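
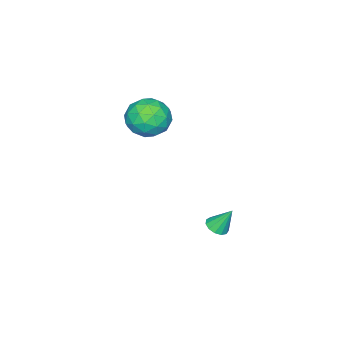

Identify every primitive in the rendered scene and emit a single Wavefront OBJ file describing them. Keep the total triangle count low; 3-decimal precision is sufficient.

v -0.726 3.56 -3.43
v -0.093 3.503 -3.251
v -1.034 4.24 -2.13
v -0.123 3.828 -3.428
v -0.344 4.069 -3.606
v -0.686 4.148 -3.728
v -1.041 4.04 -3.756
v -1.296 3.78 -3.68
v -1.369 3.45 -3.525
v -1.239 3.155 -3.34
v -0.945 2.989 -3.184
v -0.582 3.004 -3.105
v -0.265 3.195 -3.13
v -0.207 0.884 3.113
v 0.489 0.076 2.459
v -1.049 -0.656 4.121
v -0.353 -1.464 3.467
v 0.188 -0.706 4.302
v 0.708 0.247 3.679
v -1.268 -0.827 2.901
v -0.748 0.126 2.278
v -0.167 -0.981 2.328
v 0.733 -0.907 3.194
v -1.293 0.327 3.386
v -0.393 0.401 4.252
v 0.215 0.616 2.697
v -0.775 -1.196 3.883
v -0.457 -0.749 4.373
v -0.048 -1.225 3.989
v 0.344 0.716 3.414
v 0.753 0.241 3.03
v 0.576 -0.219 4.113
v -1.313 -0.821 3.55
v -0.904 -1.296 3.166
v -0.512 0.645 2.591
v -0.103 0.169 2.207
v -1.136 -0.361 2.467
v 0.238 -0.481 2.236
v -0.256 -1.387 2.829
v -0.795 -1.012 2.496
v -0.489 -0.452 2.13
v 0.767 -0.437 2.745
v 0.273 -1.343 3.338
v 0.591 -0.897 3.828
v 0.897 -0.337 3.462
v 0.382 -1.059 2.668
v -0.833 0.763 3.242
v -1.327 -0.143 3.835
v -1.457 -0.243 3.118
v -1.151 0.317 2.752
v -0.304 0.807 3.751
v -0.798 -0.099 4.344
v -0.071 -0.128 4.45
v 0.235 0.432 4.084
v -0.942 0.479 3.912
f 2 1 4
f 2 4 3
f 4 1 5
f 4 5 3
f 5 1 6
f 5 6 3
f 6 1 7
f 6 7 3
f 7 1 8
f 7 8 3
f 8 1 9
f 8 9 3
f 9 1 10
f 9 10 3
f 10 1 11
f 10 11 3
f 11 1 12
f 11 12 3
f 12 1 13
f 12 13 3
f 13 1 2
f 13 2 3
f 14 51 30
f 51 25 54
f 30 54 19
f 51 54 30
f 14 30 26
f 30 19 31
f 26 31 15
f 30 31 26
f 14 26 35
f 26 15 36
f 35 36 21
f 26 36 35
f 14 35 47
f 35 21 50
f 47 50 24
f 35 50 47
f 14 47 51
f 47 24 55
f 51 55 25
f 47 55 51
f 15 31 42
f 31 19 45
f 42 45 23
f 31 45 42
f 19 54 32
f 54 25 53
f 32 53 18
f 54 53 32
f 25 55 52
f 55 24 48
f 52 48 16
f 55 48 52
f 24 50 49
f 50 21 37
f 49 37 20
f 50 37 49
f 21 36 41
f 36 15 38
f 41 38 22
f 36 38 41
f 17 43 29
f 43 23 44
f 29 44 18
f 43 44 29
f 17 29 27
f 29 18 28
f 27 28 16
f 29 28 27
f 17 27 34
f 27 16 33
f 34 33 20
f 27 33 34
f 17 34 39
f 34 20 40
f 39 40 22
f 34 40 39
f 17 39 43
f 39 22 46
f 43 46 23
f 39 46 43
f 18 44 32
f 44 23 45
f 32 45 19
f 44 45 32
f 16 28 52
f 28 18 53
f 52 53 25
f 28 53 52
f 20 33 49
f 33 16 48
f 49 48 24
f 33 48 49
f 22 40 41
f 40 20 37
f 41 37 21
f 40 37 41
f 23 46 42
f 46 22 38
f 42 38 15
f 46 38 42



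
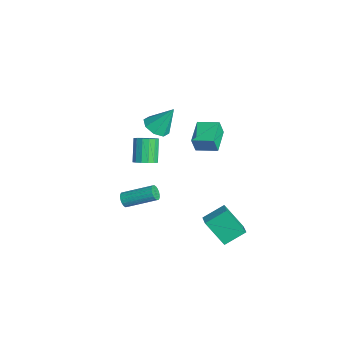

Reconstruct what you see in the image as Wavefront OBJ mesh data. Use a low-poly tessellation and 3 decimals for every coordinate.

v 1.268 -0.487 2.171
v 1.338 -0.779 3.219
v -0.148 0.319 2.49
v -0.078 0.027 3.538
v 1.978 0.653 2.442
v 2.048 0.361 3.49
v 0.562 1.459 2.761
v 0.632 1.167 3.809
v -2.61 -1.726 1.42
v -2.204 -1.05 0.928
v -2.33 -0.714 3.04
v -2.906 -0.955 0.991
v -3.436 -1.312 1.305
v -3.482 -1.911 1.687
v -3.017 -2.401 1.913
v -2.315 -2.496 1.849
v -1.785 -2.139 1.535
v -1.739 -1.54 1.153
v 2.627 -3.923 3.176
v 3.212 -3.909 3.629
v 2.239 -3.562 4.876
v 1.653 -3.577 4.424
v 3.176 -3.549 3.501
v 2.203 -3.203 4.749
v 2.993 -3.29 3.286
v 2.02 -2.943 4.534
v 2.712 -3.201 3.042
v 1.739 -2.854 4.29
v 2.408 -3.305 2.834
v 1.435 -2.958 4.082
v 2.163 -3.575 2.717
v 1.189 -3.228 3.965
v 2.041 -3.938 2.724
v 1.068 -3.591 3.971
v 2.077 -4.297 2.851
v 1.104 -3.951 4.099
v 2.26 -4.557 3.066
v 1.287 -4.21 4.314
v 2.541 -4.646 3.31
v 1.568 -4.299 4.558
v 2.845 -4.542 3.518
v 1.872 -4.195 4.766
v 3.091 -4.272 3.635
v 2.117 -3.925 4.883
v -0.408 -4.405 -3.029
v -0.09 -4.32 -3.456
v 0.647 -2.57 -2.559
v 0.328 -2.655 -2.131
v -0.292 -4.204 -3.516
v 0.445 -2.454 -2.619
v -0.517 -4.128 -3.479
v 0.22 -2.378 -2.582
v -0.72 -4.107 -3.353
v 0.016 -2.357 -2.456
v -0.862 -4.145 -3.163
v -0.125 -2.395 -2.266
v -0.914 -4.234 -2.946
v -0.177 -2.484 -2.049
v -0.866 -4.358 -2.745
v -0.129 -2.608 -1.848
v -0.727 -4.49 -2.601
v 0.01 -2.74 -1.704
v -0.525 -4.606 -2.541
v 0.212 -2.856 -1.644
v -0.3 -4.682 -2.578
v 0.437 -2.932 -1.681
v -0.096 -4.703 -2.704
v 0.64 -2.953 -1.807
v 0.045 -4.665 -2.894
v 0.782 -2.915 -1.997
v 0.097 -4.576 -3.111
v 0.834 -2.826 -2.214
v 0.049 -4.452 -3.312
v 0.786 -2.702 -2.415
v 2.324 -0.363 -3.379
v 3.204 -0.496 -3.047
v 2.244 1.007 -2.615
v 3.124 0.873 -2.283
v 3.096 0.607 -5.037
v 3.976 0.473 -4.705
v 3.016 1.976 -4.273
v 3.896 1.843 -3.941
f 2 4 1
f 5 2 1
f 1 4 3
f 3 5 1
f 2 8 4
f 6 2 5
f 6 8 2
f 4 8 3
f 7 5 3
f 3 8 7
f 7 6 5
f 8 6 7
f 10 9 12
f 10 12 11
f 12 9 13
f 12 13 11
f 13 9 14
f 13 14 11
f 14 9 15
f 14 15 11
f 15 9 16
f 15 16 11
f 16 9 17
f 16 17 11
f 17 9 18
f 17 18 11
f 18 9 10
f 18 10 11
f 20 19 23
f 20 23 21
f 21 23 24
f 21 24 22
f 23 19 25
f 23 25 24
f 24 25 26
f 24 26 22
f 25 19 27
f 25 27 26
f 26 27 28
f 26 28 22
f 27 19 29
f 27 29 28
f 28 29 30
f 28 30 22
f 29 19 31
f 29 31 30
f 30 31 32
f 30 32 22
f 31 19 33
f 31 33 32
f 32 33 34
f 32 34 22
f 33 19 35
f 33 35 34
f 34 35 36
f 34 36 22
f 35 19 37
f 35 37 36
f 36 37 38
f 36 38 22
f 37 19 39
f 37 39 38
f 38 39 40
f 38 40 22
f 39 19 41
f 39 41 40
f 40 41 42
f 40 42 22
f 41 19 43
f 41 43 42
f 42 43 44
f 42 44 22
f 43 19 20
f 43 20 44
f 44 20 21
f 44 21 22
f 46 45 49
f 46 49 47
f 47 49 50
f 47 50 48
f 49 45 51
f 49 51 50
f 50 51 52
f 50 52 48
f 51 45 53
f 51 53 52
f 52 53 54
f 52 54 48
f 53 45 55
f 53 55 54
f 54 55 56
f 54 56 48
f 55 45 57
f 55 57 56
f 56 57 58
f 56 58 48
f 57 45 59
f 57 59 58
f 58 59 60
f 58 60 48
f 59 45 61
f 59 61 60
f 60 61 62
f 60 62 48
f 61 45 63
f 61 63 62
f 62 63 64
f 62 64 48
f 63 45 65
f 63 65 64
f 64 65 66
f 64 66 48
f 65 45 67
f 65 67 66
f 66 67 68
f 66 68 48
f 67 45 69
f 67 69 68
f 68 69 70
f 68 70 48
f 69 45 71
f 69 71 70
f 70 71 72
f 70 72 48
f 71 45 73
f 71 73 72
f 72 73 74
f 72 74 48
f 73 45 46
f 73 46 74
f 74 46 47
f 74 47 48
f 76 78 75
f 79 76 75
f 75 78 77
f 77 79 75
f 76 82 78
f 80 76 79
f 80 82 76
f 78 82 77
f 81 79 77
f 77 82 81
f 81 80 79
f 82 80 81



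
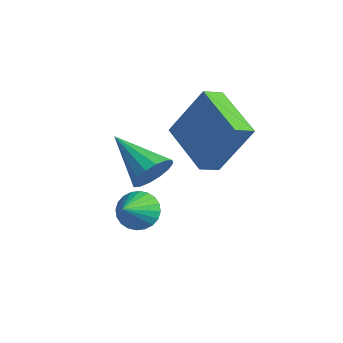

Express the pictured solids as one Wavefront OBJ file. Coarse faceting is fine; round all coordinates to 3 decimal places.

v 2.396 -2.691 0.889
v 2.794 -2.806 1.49
v 0.884 -3.109 1.811
v 2.701 -2.44 1.503
v 2.526 -2.141 1.351
v 2.316 -1.99 1.076
v 2.128 -2.026 0.75
v 2.011 -2.241 0.462
v 1.998 -2.576 0.288
v 2.091 -2.942 0.275
v 2.266 -3.241 0.427
v 2.476 -3.392 0.702
v 2.664 -3.356 1.027
v 2.781 -3.141 1.316
v 0.508 -2.155 -1.791
v 1.065 -1.696 -1.679
v 1.072 -2.985 -1.189
v 0.902 -1.642 -1.451
v 0.679 -1.666 -1.276
v 0.43 -1.765 -1.178
v 0.193 -1.922 -1.174
v 0.004 -2.116 -1.264
v -0.108 -2.315 -1.434
v -0.127 -2.489 -1.658
v -0.048 -2.613 -1.903
v 0.114 -2.667 -2.13
v 0.337 -2.643 -2.305
v 0.586 -2.545 -2.403
v 0.823 -2.387 -2.407
v 1.013 -2.194 -2.317
v 1.125 -1.995 -2.147
v 1.143 -1.82 -1.923
v -1.52 0.06 0.116
v -0.769 0.846 1.948
v -1.611 0.813 -0.169
v -0.86 1.599 1.662
v 0.44 0.001 -0.662
v 1.191 0.787 1.169
v 0.349 0.754 -0.948
v 1.1 1.54 0.884
f 2 1 4
f 2 4 3
f 4 1 5
f 4 5 3
f 5 1 6
f 5 6 3
f 6 1 7
f 6 7 3
f 7 1 8
f 7 8 3
f 8 1 9
f 8 9 3
f 9 1 10
f 9 10 3
f 10 1 11
f 10 11 3
f 11 1 12
f 11 12 3
f 12 1 13
f 12 13 3
f 13 1 14
f 13 14 3
f 14 1 2
f 14 2 3
f 16 15 18
f 16 18 17
f 18 15 19
f 18 19 17
f 19 15 20
f 19 20 17
f 20 15 21
f 20 21 17
f 21 15 22
f 21 22 17
f 22 15 23
f 22 23 17
f 23 15 24
f 23 24 17
f 24 15 25
f 24 25 17
f 25 15 26
f 25 26 17
f 26 15 27
f 26 27 17
f 27 15 28
f 27 28 17
f 28 15 29
f 28 29 17
f 29 15 30
f 29 30 17
f 30 15 31
f 30 31 17
f 31 15 32
f 31 32 17
f 32 15 16
f 32 16 17
f 34 36 33
f 37 34 33
f 33 36 35
f 35 37 33
f 34 40 36
f 38 34 37
f 38 40 34
f 36 40 35
f 39 37 35
f 35 40 39
f 39 38 37
f 40 38 39



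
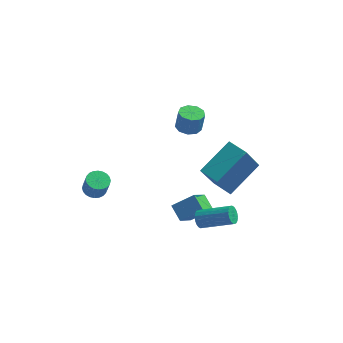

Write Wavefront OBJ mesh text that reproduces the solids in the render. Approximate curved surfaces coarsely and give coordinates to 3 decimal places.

v 2.1 -2.601 -2.369
v 2.288 -2.803 -2.809
v 3.928 -2.841 -2.092
v 3.74 -2.639 -1.651
v 2.309 -2.575 -2.844
v 3.948 -2.614 -2.127
v 2.288 -2.352 -2.785
v 3.928 -2.391 -2.068
v 2.23 -2.179 -2.643
v 3.87 -2.217 -1.926
v 2.147 -2.089 -2.447
v 3.786 -2.127 -1.73
v 2.054 -2.1 -2.236
v 3.693 -2.139 -1.518
v 1.97 -2.211 -2.05
v 3.61 -2.249 -1.333
v 1.912 -2.399 -1.928
v 3.552 -2.437 -1.211
v 1.892 -2.626 -1.893
v 3.531 -2.665 -1.176
v 1.912 -2.849 -1.952
v 3.552 -2.888 -1.235
v 1.97 -3.023 -2.094
v 3.61 -3.061 -1.377
v 2.054 -3.113 -2.29
v 3.693 -3.151 -1.573
v 2.147 -3.101 -2.502
v 3.786 -3.14 -1.784
v 2.23 -2.991 -2.687
v 3.87 -3.029 -1.97
v 0.361 3.159 -0.594
v 0.897 3.584 -0.685
v 1.055 3.626 0.443
v 0.519 3.201 0.534
v 0.499 3.834 -0.639
v 0.657 3.876 0.49
v 0.036 3.767 -0.572
v 0.194 3.809 0.557
v -0.274 3.416 -0.515
v -0.116 3.459 0.613
v -0.287 2.945 -0.495
v -0.13 2.987 0.633
v 0.003 2.574 -0.522
v 0.161 2.616 0.606
v 0.461 2.476 -0.582
v 0.618 2.518 0.546
v 0.872 2.698 -0.648
v 1.03 2.74 0.48
v 1.044 3.136 -0.689
v 1.202 3.178 0.44
v 1.019 -1.994 -3.316
v 0.455 -1.385 -2.797
v 1.324 -0.888 -4.282
v 0.76 -0.278 -3.763
v 2.08 -1.642 -2.577
v 1.516 -1.032 -2.058
v 2.385 -0.535 -3.543
v 1.821 0.074 -3.024
v 2.39 -0.554 -1.383
v 1.917 -1.606 0.479
v 3.505 0.952 -0.249
v 3.032 -0.1 1.613
v 3.348 -1.18 -1.493
v 2.875 -2.232 0.369
v 4.463 0.326 -0.359
v 3.99 -0.726 1.503
v -3.246 -1.993 -1.601
v -2.741 -2.263 -1.811
v -2.469 -2.518 -0.829
v -2.974 -2.247 -0.619
v -2.663 -2.041 -1.775
v -2.392 -2.296 -0.793
v -2.674 -1.812 -1.712
v -2.402 -2.067 -0.73
v -2.772 -1.61 -1.633
v -2.5 -1.865 -0.651
v -2.942 -1.466 -1.548
v -2.67 -1.721 -0.566
v -3.158 -1.403 -1.472
v -2.887 -1.658 -0.49
v -3.388 -1.429 -1.415
v -3.116 -1.684 -0.434
v -3.596 -1.541 -1.387
v -3.324 -1.796 -0.405
v -3.751 -1.722 -1.391
v -3.479 -1.977 -0.409
v -3.828 -1.944 -1.427
v -3.557 -2.199 -0.445
v -3.818 -2.173 -1.49
v -3.546 -2.428 -0.508
v -3.72 -2.375 -1.569
v -3.448 -2.63 -0.587
v -3.55 -2.519 -1.654
v -3.278 -2.774 -0.672
v -3.333 -2.582 -1.73
v -3.062 -2.837 -0.748
v -3.104 -2.556 -1.786
v -2.832 -2.811 -0.805
v -2.896 -2.444 -1.815
v -2.624 -2.699 -0.833
f 2 1 5
f 2 5 3
f 3 5 6
f 3 6 4
f 5 1 7
f 5 7 6
f 6 7 8
f 6 8 4
f 7 1 9
f 7 9 8
f 8 9 10
f 8 10 4
f 9 1 11
f 9 11 10
f 10 11 12
f 10 12 4
f 11 1 13
f 11 13 12
f 12 13 14
f 12 14 4
f 13 1 15
f 13 15 14
f 14 15 16
f 14 16 4
f 15 1 17
f 15 17 16
f 16 17 18
f 16 18 4
f 17 1 19
f 17 19 18
f 18 19 20
f 18 20 4
f 19 1 21
f 19 21 20
f 20 21 22
f 20 22 4
f 21 1 23
f 21 23 22
f 22 23 24
f 22 24 4
f 23 1 25
f 23 25 24
f 24 25 26
f 24 26 4
f 25 1 27
f 25 27 26
f 26 27 28
f 26 28 4
f 27 1 29
f 27 29 28
f 28 29 30
f 28 30 4
f 29 1 2
f 29 2 30
f 30 2 3
f 30 3 4
f 32 31 35
f 32 35 33
f 33 35 36
f 33 36 34
f 35 31 37
f 35 37 36
f 36 37 38
f 36 38 34
f 37 31 39
f 37 39 38
f 38 39 40
f 38 40 34
f 39 31 41
f 39 41 40
f 40 41 42
f 40 42 34
f 41 31 43
f 41 43 42
f 42 43 44
f 42 44 34
f 43 31 45
f 43 45 44
f 44 45 46
f 44 46 34
f 45 31 47
f 45 47 46
f 46 47 48
f 46 48 34
f 47 31 49
f 47 49 48
f 48 49 50
f 48 50 34
f 49 31 32
f 49 32 50
f 50 32 33
f 50 33 34
f 52 54 51
f 55 52 51
f 51 54 53
f 53 55 51
f 52 58 54
f 56 52 55
f 56 58 52
f 54 58 53
f 57 55 53
f 53 58 57
f 57 56 55
f 58 56 57
f 60 62 59
f 63 60 59
f 59 62 61
f 61 63 59
f 60 66 62
f 64 60 63
f 64 66 60
f 62 66 61
f 65 63 61
f 61 66 65
f 65 64 63
f 66 64 65
f 68 67 71
f 68 71 69
f 69 71 72
f 69 72 70
f 71 67 73
f 71 73 72
f 72 73 74
f 72 74 70
f 73 67 75
f 73 75 74
f 74 75 76
f 74 76 70
f 75 67 77
f 75 77 76
f 76 77 78
f 76 78 70
f 77 67 79
f 77 79 78
f 78 79 80
f 78 80 70
f 79 67 81
f 79 81 80
f 80 81 82
f 80 82 70
f 81 67 83
f 81 83 82
f 82 83 84
f 82 84 70
f 83 67 85
f 83 85 84
f 84 85 86
f 84 86 70
f 85 67 87
f 85 87 86
f 86 87 88
f 86 88 70
f 87 67 89
f 87 89 88
f 88 89 90
f 88 90 70
f 89 67 91
f 89 91 90
f 90 91 92
f 90 92 70
f 91 67 93
f 91 93 92
f 92 93 94
f 92 94 70
f 93 67 95
f 93 95 94
f 94 95 96
f 94 96 70
f 95 67 97
f 95 97 96
f 96 97 98
f 96 98 70
f 97 67 99
f 97 99 98
f 98 99 100
f 98 100 70
f 99 67 68
f 99 68 100
f 100 68 69
f 100 69 70



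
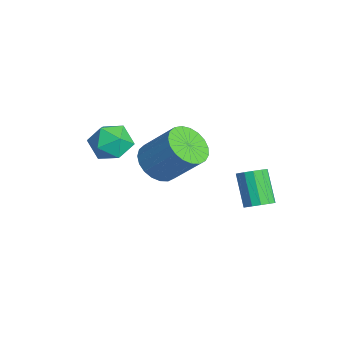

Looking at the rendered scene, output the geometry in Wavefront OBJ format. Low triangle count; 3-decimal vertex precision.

v -1.544 0.01 -4.409
v -0.717 0.277 -5.067
v 0.171 1.416 -3.489
v -0.656 1.15 -2.831
v -1.011 0.613 -5.144
v -0.123 1.753 -3.566
v -1.397 0.845 -5.095
v -0.509 1.985 -3.516
v -1.809 0.933 -4.926
v -0.921 2.072 -3.347
v -2.175 0.861 -4.668
v -1.286 2 -3.09
v -2.431 0.642 -4.366
v -1.543 1.781 -2.787
v -2.535 0.314 -4.071
v -1.647 1.453 -2.492
v -2.467 -0.067 -3.834
v -1.579 1.072 -2.256
v -2.239 -0.434 -3.697
v -1.351 0.705 -2.119
v -1.892 -0.725 -3.683
v -1.003 0.415 -2.105
v -1.484 -0.888 -3.795
v -0.596 0.251 -2.216
v -1.087 -0.896 -4.013
v -0.198 0.243 -2.434
v -0.768 -0.747 -4.299
v 0.12 0.392 -2.72
v -0.584 -0.468 -4.605
v 0.304 0.672 -3.026
v -0.566 -0.105 -4.876
v 0.322 1.034 -3.298
v -0.488 -1.66 -1.057
v 0.496 -1.989 -1.14
v -0.896 -2.531 -2.44
v 0.088 -2.86 -2.523
v -0.509 -3.199 -1.741
v -0.257 -2.661 -0.887
v -0.143 -1.859 -2.693
v 0.109 -1.321 -1.839
v 0.71 -2.111 -2.151
v 0.483 -2.94 -1.563
v -0.883 -1.58 -2.017
v -1.11 -2.409 -1.429
v 3.706 3.061 -3.763
v 4.163 3.335 -3.374
v 3.092 3.274 -2.069
v 2.634 2.999 -2.457
v 3.968 3.616 -3.521
v 2.897 3.555 -2.216
v 3.69 3.72 -3.745
v 2.618 3.659 -2.439
v 3.417 3.615 -3.974
v 2.345 3.554 -2.669
v 3.235 3.334 -4.136
v 2.164 3.273 -2.831
v 3.203 2.966 -4.18
v 2.132 2.905 -2.874
v 3.331 2.628 -4.091
v 2.259 2.567 -2.785
v 3.577 2.427 -3.898
v 2.506 2.366 -2.592
v 3.865 2.428 -3.662
v 2.793 2.367 -2.356
v 4.102 2.629 -3.458
v 3.03 2.568 -2.152
v 4.213 2.968 -3.351
v 3.142 2.907 -2.045
f 2 1 5
f 2 5 3
f 3 5 6
f 3 6 4
f 5 1 7
f 5 7 6
f 6 7 8
f 6 8 4
f 7 1 9
f 7 9 8
f 8 9 10
f 8 10 4
f 9 1 11
f 9 11 10
f 10 11 12
f 10 12 4
f 11 1 13
f 11 13 12
f 12 13 14
f 12 14 4
f 13 1 15
f 13 15 14
f 14 15 16
f 14 16 4
f 15 1 17
f 15 17 16
f 16 17 18
f 16 18 4
f 17 1 19
f 17 19 18
f 18 19 20
f 18 20 4
f 19 1 21
f 19 21 20
f 20 21 22
f 20 22 4
f 21 1 23
f 21 23 22
f 22 23 24
f 22 24 4
f 23 1 25
f 23 25 24
f 24 25 26
f 24 26 4
f 25 1 27
f 25 27 26
f 26 27 28
f 26 28 4
f 27 1 29
f 27 29 28
f 28 29 30
f 28 30 4
f 29 1 31
f 29 31 30
f 30 31 32
f 30 32 4
f 31 1 2
f 31 2 32
f 32 2 3
f 32 3 4
f 33 44 38
f 33 38 34
f 33 34 40
f 33 40 43
f 33 43 44
f 34 38 42
f 38 44 37
f 44 43 35
f 43 40 39
f 40 34 41
f 36 42 37
f 36 37 35
f 36 35 39
f 36 39 41
f 36 41 42
f 37 42 38
f 35 37 44
f 39 35 43
f 41 39 40
f 42 41 34
f 46 45 49
f 46 49 47
f 47 49 50
f 47 50 48
f 49 45 51
f 49 51 50
f 50 51 52
f 50 52 48
f 51 45 53
f 51 53 52
f 52 53 54
f 52 54 48
f 53 45 55
f 53 55 54
f 54 55 56
f 54 56 48
f 55 45 57
f 55 57 56
f 56 57 58
f 56 58 48
f 57 45 59
f 57 59 58
f 58 59 60
f 58 60 48
f 59 45 61
f 59 61 60
f 60 61 62
f 60 62 48
f 61 45 63
f 61 63 62
f 62 63 64
f 62 64 48
f 63 45 65
f 63 65 64
f 64 65 66
f 64 66 48
f 65 45 67
f 65 67 66
f 66 67 68
f 66 68 48
f 67 45 46
f 67 46 68
f 68 46 47
f 68 47 48



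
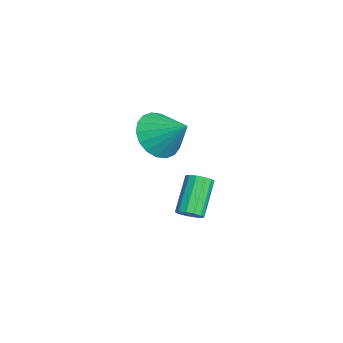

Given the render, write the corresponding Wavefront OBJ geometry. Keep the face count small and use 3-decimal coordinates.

v 0.171 2.774 -3.799
v 0.591 2.903 -3.486
v -0.471 3.396 -2.267
v -0.891 3.266 -2.581
v 0.523 3.153 -3.646
v -0.539 3.645 -2.427
v 0.344 3.283 -3.854
v -0.718 3.775 -2.636
v 0.109 3.25 -4.046
v -0.953 3.743 -2.827
v -0.105 3.067 -4.159
v -1.168 3.559 -2.94
v -0.232 2.791 -4.158
v -1.295 3.283 -2.939
v -0.231 2.509 -4.043
v -1.294 3.001 -2.824
v -0.102 2.311 -3.851
v -1.165 2.803 -2.632
v 0.113 2.26 -3.642
v -0.949 2.753 -2.424
v 0.347 2.373 -3.484
v -0.715 2.865 -2.265
v 0.525 2.612 -3.425
v -0.537 3.105 -2.207
v 0.955 1.606 0.881
v 1.668 0.87 0.984
v 1.765 2.514 1.759
v 1.812 1.1 0.614
v 1.785 1.43 0.297
v 1.594 1.795 0.096
v 1.277 2.123 0.05
v 0.896 2.348 0.169
v 0.526 2.426 0.429
v 0.242 2.342 0.778
v 0.099 2.112 1.148
v 0.125 1.782 1.465
v 0.316 1.417 1.666
v 0.633 1.09 1.712
v 1.014 0.864 1.593
v 1.384 0.786 1.333
f 2 1 5
f 2 5 3
f 3 5 6
f 3 6 4
f 5 1 7
f 5 7 6
f 6 7 8
f 6 8 4
f 7 1 9
f 7 9 8
f 8 9 10
f 8 10 4
f 9 1 11
f 9 11 10
f 10 11 12
f 10 12 4
f 11 1 13
f 11 13 12
f 12 13 14
f 12 14 4
f 13 1 15
f 13 15 14
f 14 15 16
f 14 16 4
f 15 1 17
f 15 17 16
f 16 17 18
f 16 18 4
f 17 1 19
f 17 19 18
f 18 19 20
f 18 20 4
f 19 1 21
f 19 21 20
f 20 21 22
f 20 22 4
f 21 1 23
f 21 23 22
f 22 23 24
f 22 24 4
f 23 1 2
f 23 2 24
f 24 2 3
f 24 3 4
f 26 25 28
f 26 28 27
f 28 25 29
f 28 29 27
f 29 25 30
f 29 30 27
f 30 25 31
f 30 31 27
f 31 25 32
f 31 32 27
f 32 25 33
f 32 33 27
f 33 25 34
f 33 34 27
f 34 25 35
f 34 35 27
f 35 25 36
f 35 36 27
f 36 25 37
f 36 37 27
f 37 25 38
f 37 38 27
f 38 25 39
f 38 39 27
f 39 25 40
f 39 40 27
f 40 25 26
f 40 26 27



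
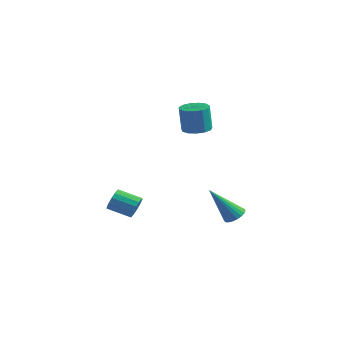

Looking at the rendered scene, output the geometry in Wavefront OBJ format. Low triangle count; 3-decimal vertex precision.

v 3.388 0.055 3.318
v 3.993 -0.155 3.327
v 3.936 -0.265 4.571
v 3.332 -0.055 4.562
v 4.009 0.204 3.359
v 3.953 0.094 4.603
v 3.829 0.515 3.379
v 3.772 0.406 4.623
v 3.508 0.681 3.379
v 3.452 0.571 4.623
v 3.15 0.647 3.36
v 3.093 0.537 4.603
v 2.867 0.426 3.327
v 2.81 0.316 4.571
v 2.75 0.087 3.292
v 2.693 -0.023 4.536
v 2.835 -0.263 3.265
v 2.779 -0.373 4.509
v 3.096 -0.511 3.255
v 3.04 -0.621 4.499
v 3.45 -0.58 3.265
v 3.394 -0.69 4.509
v 3.784 -0.447 3.292
v 3.728 -0.557 4.536
v 4.101 1.724 -1.979
v 4.37 1.269 -2.089
v 3.359 0.916 -0.441
v 4.516 1.38 -1.96
v 4.591 1.55 -1.835
v 4.581 1.751 -1.734
v 4.488 1.947 -1.676
v 4.329 2.104 -1.67
v 4.129 2.196 -1.718
v 3.925 2.206 -1.811
v 3.751 2.133 -1.933
v 3.638 1.99 -2.063
v 3.605 1.8 -2.179
v 3.657 1.598 -2.26
v 3.787 1.417 -2.293
v 3.97 1.289 -2.271
v 4.176 1.237 -2.199
v 2.108 -2.259 -0.797
v 2.387 -2.434 -0.344
v 1.472 -2.876 0.05
v 1.192 -2.701 -0.403
v 2.299 -2.19 -0.275
v 1.384 -2.632 0.119
v 2.167 -1.962 -0.326
v 1.252 -2.404 0.068
v 2.022 -1.802 -0.484
v 1.106 -2.244 -0.09
v 1.896 -1.747 -0.715
v 0.981 -2.189 -0.321
v 1.819 -1.809 -0.964
v 0.904 -2.251 -0.57
v 1.808 -1.974 -1.175
v 0.892 -2.416 -0.781
v 1.865 -2.205 -1.299
v 0.95 -2.646 -0.905
v 1.978 -2.448 -1.308
v 1.063 -2.889 -0.914
v 2.121 -2.647 -1.201
v 1.206 -3.089 -0.807
v 2.261 -2.758 -1
v 1.346 -3.2 -0.606
v 2.365 -2.754 -0.754
v 1.45 -3.196 -0.36
v 2.411 -2.637 -0.517
v 1.496 -3.079 -0.123
f 2 1 5
f 2 5 3
f 3 5 6
f 3 6 4
f 5 1 7
f 5 7 6
f 6 7 8
f 6 8 4
f 7 1 9
f 7 9 8
f 8 9 10
f 8 10 4
f 9 1 11
f 9 11 10
f 10 11 12
f 10 12 4
f 11 1 13
f 11 13 12
f 12 13 14
f 12 14 4
f 13 1 15
f 13 15 14
f 14 15 16
f 14 16 4
f 15 1 17
f 15 17 16
f 16 17 18
f 16 18 4
f 17 1 19
f 17 19 18
f 18 19 20
f 18 20 4
f 19 1 21
f 19 21 20
f 20 21 22
f 20 22 4
f 21 1 23
f 21 23 22
f 22 23 24
f 22 24 4
f 23 1 2
f 23 2 24
f 24 2 3
f 24 3 4
f 26 25 28
f 26 28 27
f 28 25 29
f 28 29 27
f 29 25 30
f 29 30 27
f 30 25 31
f 30 31 27
f 31 25 32
f 31 32 27
f 32 25 33
f 32 33 27
f 33 25 34
f 33 34 27
f 34 25 35
f 34 35 27
f 35 25 36
f 35 36 27
f 36 25 37
f 36 37 27
f 37 25 38
f 37 38 27
f 38 25 39
f 38 39 27
f 39 25 40
f 39 40 27
f 40 25 41
f 40 41 27
f 41 25 26
f 41 26 27
f 43 42 46
f 43 46 44
f 44 46 47
f 44 47 45
f 46 42 48
f 46 48 47
f 47 48 49
f 47 49 45
f 48 42 50
f 48 50 49
f 49 50 51
f 49 51 45
f 50 42 52
f 50 52 51
f 51 52 53
f 51 53 45
f 52 42 54
f 52 54 53
f 53 54 55
f 53 55 45
f 54 42 56
f 54 56 55
f 55 56 57
f 55 57 45
f 56 42 58
f 56 58 57
f 57 58 59
f 57 59 45
f 58 42 60
f 58 60 59
f 59 60 61
f 59 61 45
f 60 42 62
f 60 62 61
f 61 62 63
f 61 63 45
f 62 42 64
f 62 64 63
f 63 64 65
f 63 65 45
f 64 42 66
f 64 66 65
f 65 66 67
f 65 67 45
f 66 42 68
f 66 68 67
f 67 68 69
f 67 69 45
f 68 42 43
f 68 43 69
f 69 43 44
f 69 44 45



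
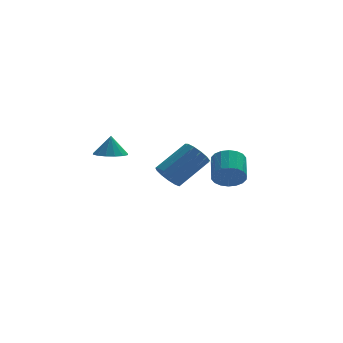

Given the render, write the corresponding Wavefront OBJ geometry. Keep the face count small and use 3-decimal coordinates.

v -1.677 -2.331 1.137
v -1.186 -2.494 0.58
v 0.307 -1.912 1.726
v -0.183 -1.749 2.283
v -1.301 -2.086 0.523
v 0.192 -1.504 1.669
v -1.536 -1.755 0.661
v -0.043 -1.173 1.807
v -1.815 -1.607 0.95
v -0.322 -1.026 2.096
v -2.05 -1.689 1.298
v -0.557 -1.108 2.445
v -2.167 -1.975 1.595
v -0.674 -1.393 2.742
v -2.128 -2.374 1.747
v -0.635 -1.792 2.893
v -1.946 -2.759 1.705
v -0.453 -2.177 2.851
v -1.678 -3.008 1.482
v -0.185 -2.426 2.628
v -1.409 -3.042 1.15
v 0.084 -2.461 2.296
v -1.226 -2.851 0.814
v 0.267 -2.269 1.96
v -3.918 -0.33 1.935
v -3.246 0.114 1.784
v -3.842 -0.09 2.985
v -3.568 0.387 1.745
v -3.985 0.468 1.757
v -4.383 0.335 1.817
v -4.658 0.024 1.908
v -4.734 -0.382 2.007
v -4.591 -0.774 2.086
v -4.269 -1.047 2.125
v -3.852 -1.128 2.113
v -3.453 -0.995 2.053
v -3.179 -0.684 1.962
v -3.103 -0.278 1.863
v 1.862 0.609 -0.476
v 2.475 0.249 -0.01
v 2.75 1.512 0.603
v 2.138 1.871 0.136
v 2.66 0.359 -0.321
v 2.935 1.622 0.292
v 2.687 0.519 -0.662
v 2.962 1.782 -0.05
v 2.551 0.697 -0.967
v 2.826 1.959 -0.355
v 2.278 0.857 -1.175
v 2.553 2.12 -0.563
v 1.923 0.968 -1.244
v 2.198 2.231 -0.632
v 1.556 1.008 -1.161
v 1.831 2.27 -0.549
v 1.25 0.968 -0.943
v 1.525 2.231 -0.33
v 1.065 0.858 -0.632
v 1.34 2.121 -0.019
v 1.038 0.698 -0.29
v 1.313 1.961 0.322
v 1.174 0.521 0.015
v 1.449 1.783 0.627
v 1.447 0.36 0.223
v 1.722 1.623 0.835
v 1.802 0.249 0.292
v 2.077 1.512 0.904
v 2.169 0.21 0.209
v 2.444 1.472 0.821
f 2 1 5
f 2 5 3
f 3 5 6
f 3 6 4
f 5 1 7
f 5 7 6
f 6 7 8
f 6 8 4
f 7 1 9
f 7 9 8
f 8 9 10
f 8 10 4
f 9 1 11
f 9 11 10
f 10 11 12
f 10 12 4
f 11 1 13
f 11 13 12
f 12 13 14
f 12 14 4
f 13 1 15
f 13 15 14
f 14 15 16
f 14 16 4
f 15 1 17
f 15 17 16
f 16 17 18
f 16 18 4
f 17 1 19
f 17 19 18
f 18 19 20
f 18 20 4
f 19 1 21
f 19 21 20
f 20 21 22
f 20 22 4
f 21 1 23
f 21 23 22
f 22 23 24
f 22 24 4
f 23 1 2
f 23 2 24
f 24 2 3
f 24 3 4
f 26 25 28
f 26 28 27
f 28 25 29
f 28 29 27
f 29 25 30
f 29 30 27
f 30 25 31
f 30 31 27
f 31 25 32
f 31 32 27
f 32 25 33
f 32 33 27
f 33 25 34
f 33 34 27
f 34 25 35
f 34 35 27
f 35 25 36
f 35 36 27
f 36 25 37
f 36 37 27
f 37 25 38
f 37 38 27
f 38 25 26
f 38 26 27
f 40 39 43
f 40 43 41
f 41 43 44
f 41 44 42
f 43 39 45
f 43 45 44
f 44 45 46
f 44 46 42
f 45 39 47
f 45 47 46
f 46 47 48
f 46 48 42
f 47 39 49
f 47 49 48
f 48 49 50
f 48 50 42
f 49 39 51
f 49 51 50
f 50 51 52
f 50 52 42
f 51 39 53
f 51 53 52
f 52 53 54
f 52 54 42
f 53 39 55
f 53 55 54
f 54 55 56
f 54 56 42
f 55 39 57
f 55 57 56
f 56 57 58
f 56 58 42
f 57 39 59
f 57 59 58
f 58 59 60
f 58 60 42
f 59 39 61
f 59 61 60
f 60 61 62
f 60 62 42
f 61 39 63
f 61 63 62
f 62 63 64
f 62 64 42
f 63 39 65
f 63 65 64
f 64 65 66
f 64 66 42
f 65 39 67
f 65 67 66
f 66 67 68
f 66 68 42
f 67 39 40
f 67 40 68
f 68 40 41
f 68 41 42



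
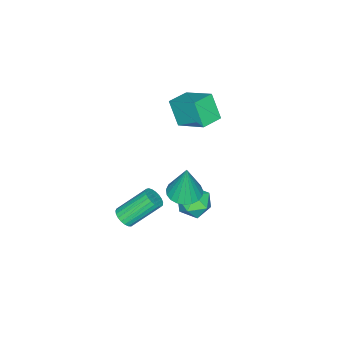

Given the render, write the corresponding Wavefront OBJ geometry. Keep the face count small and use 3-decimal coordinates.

v 1.164 0.012 0.028
v 1.918 0.53 -0.073
v 1.296 0.228 2.112
v 1.64 0.792 -0.083
v 1.28 0.92 -0.073
v 0.899 0.89 -0.046
v 0.564 0.709 -0.006
v 0.334 0.408 0.039
v 0.246 0.038 0.083
v 0.318 -0.336 0.117
v 0.535 -0.65 0.136
v 0.862 -0.85 0.136
v 1.241 -0.9 0.117
v 1.606 -0.793 0.083
v 1.895 -0.546 0.039
v 2.058 -0.203 -0.007
v 2.066 0.178 -0.046
v -0.473 0.5 -2.509
v 0.23 0.732 -1.838
v -0.17 -1.072 -2.282
v 0.533 -0.84 -1.611
v -0.431 -0.677 -1.402
v -0.617 0.294 -1.542
v 0.677 -0.634 -2.578
v 0.491 0.337 -2.718
v 0.941 0.031 -1.881
v 0.256 0.005 -1.154
v -0.196 -0.345 -2.966
v -0.881 -0.371 -2.239
v -4.383 -3.146 -0.222
v -4.673 -3.935 1.163
v -4.18 -1.418 0.804
v -4.469 -2.207 2.189
v -3.131 -3.373 -0.089
v -3.42 -4.162 1.296
v -2.927 -1.645 0.937
v -3.217 -2.434 2.322
v 3.257 -2.164 -1.675
v 3.796 -1.97 -1.412
v 2.721 -0.902 -0.002
v 2.183 -1.096 -0.265
v 3.751 -1.782 -1.589
v 2.676 -0.714 -0.178
v 3.62 -1.66 -1.78
v 2.546 -0.592 -0.37
v 3.427 -1.625 -1.954
v 2.353 -0.557 -0.544
v 3.205 -1.684 -2.079
v 2.13 -0.615 -0.669
v 2.991 -1.825 -2.135
v 1.917 -0.757 -0.724
v 2.824 -2.025 -2.111
v 1.749 -0.957 -0.7
v 2.731 -2.249 -2.011
v 1.657 -1.181 -0.601
v 2.73 -2.459 -1.854
v 1.655 -1.39 -0.444
v 2.819 -2.617 -1.665
v 1.745 -1.549 -0.255
v 2.985 -2.697 -1.479
v 1.91 -1.629 -0.069
v 3.197 -2.685 -1.326
v 2.123 -1.617 0.084
v 3.42 -2.583 -1.234
v 2.346 -1.515 0.177
v 3.615 -2.409 -1.218
v 2.54 -1.34 0.193
v 3.748 -2.192 -1.281
v 2.673 -1.123 0.13
f 2 1 4
f 2 4 3
f 4 1 5
f 4 5 3
f 5 1 6
f 5 6 3
f 6 1 7
f 6 7 3
f 7 1 8
f 7 8 3
f 8 1 9
f 8 9 3
f 9 1 10
f 9 10 3
f 10 1 11
f 10 11 3
f 11 1 12
f 11 12 3
f 12 1 13
f 12 13 3
f 13 1 14
f 13 14 3
f 14 1 15
f 14 15 3
f 15 1 16
f 15 16 3
f 16 1 17
f 16 17 3
f 17 1 2
f 17 2 3
f 18 29 23
f 18 23 19
f 18 19 25
f 18 25 28
f 18 28 29
f 19 23 27
f 23 29 22
f 29 28 20
f 28 25 24
f 25 19 26
f 21 27 22
f 21 22 20
f 21 20 24
f 21 24 26
f 21 26 27
f 22 27 23
f 20 22 29
f 24 20 28
f 26 24 25
f 27 26 19
f 31 33 30
f 34 31 30
f 30 33 32
f 32 34 30
f 31 37 33
f 35 31 34
f 35 37 31
f 33 37 32
f 36 34 32
f 32 37 36
f 36 35 34
f 37 35 36
f 39 38 42
f 39 42 40
f 40 42 43
f 40 43 41
f 42 38 44
f 42 44 43
f 43 44 45
f 43 45 41
f 44 38 46
f 44 46 45
f 45 46 47
f 45 47 41
f 46 38 48
f 46 48 47
f 47 48 49
f 47 49 41
f 48 38 50
f 48 50 49
f 49 50 51
f 49 51 41
f 50 38 52
f 50 52 51
f 51 52 53
f 51 53 41
f 52 38 54
f 52 54 53
f 53 54 55
f 53 55 41
f 54 38 56
f 54 56 55
f 55 56 57
f 55 57 41
f 56 38 58
f 56 58 57
f 57 58 59
f 57 59 41
f 58 38 60
f 58 60 59
f 59 60 61
f 59 61 41
f 60 38 62
f 60 62 61
f 61 62 63
f 61 63 41
f 62 38 64
f 62 64 63
f 63 64 65
f 63 65 41
f 64 38 66
f 64 66 65
f 65 66 67
f 65 67 41
f 66 38 68
f 66 68 67
f 67 68 69
f 67 69 41
f 68 38 39
f 68 39 69
f 69 39 40
f 69 40 41



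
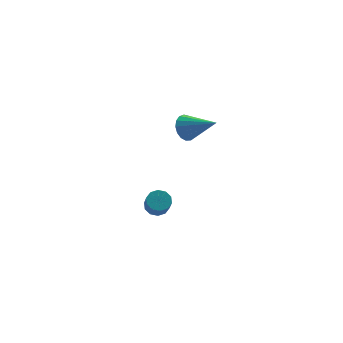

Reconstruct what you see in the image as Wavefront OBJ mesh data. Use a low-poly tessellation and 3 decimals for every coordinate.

v 1.661 0.547 -4.465
v 2.403 0.497 -4.374
v 2.242 -0.118 -3.403
v 1.499 -0.067 -3.495
v 2.258 0.879 -4.156
v 2.097 0.265 -3.185
v 1.884 1.135 -4.056
v 1.723 0.52 -3.086
v 1.425 1.166 -4.113
v 1.264 0.551 -3.142
v 1.056 0.961 -4.304
v 0.895 0.346 -3.333
v 0.918 0.598 -4.557
v 0.757 -0.017 -3.586
v 1.063 0.215 -4.775
v 0.902 -0.399 -3.804
v 1.437 -0.04 -4.874
v 1.276 -0.655 -3.904
v 1.896 -0.071 -4.818
v 1.735 -0.686 -3.847
v 2.265 0.134 -4.627
v 2.104 -0.481 -3.656
v 2.534 -1.393 3.39
v 3.255 -0.875 3.454
v 3.566 -2.967 4.51
v 3.028 -0.777 3.8
v 2.688 -0.82 4.053
v 2.313 -0.994 4.154
v 1.988 -1.26 4.079
v 1.789 -1.556 3.847
v 1.76 -1.815 3.51
v 1.909 -1.977 3.145
v 2.201 -2.005 2.836
v 2.57 -1.894 2.654
v 2.93 -1.667 2.641
v 3.2 -1.378 2.799
v 3.317 -1.092 3.092
f 2 1 5
f 2 5 3
f 3 5 6
f 3 6 4
f 5 1 7
f 5 7 6
f 6 7 8
f 6 8 4
f 7 1 9
f 7 9 8
f 8 9 10
f 8 10 4
f 9 1 11
f 9 11 10
f 10 11 12
f 10 12 4
f 11 1 13
f 11 13 12
f 12 13 14
f 12 14 4
f 13 1 15
f 13 15 14
f 14 15 16
f 14 16 4
f 15 1 17
f 15 17 16
f 16 17 18
f 16 18 4
f 17 1 19
f 17 19 18
f 18 19 20
f 18 20 4
f 19 1 21
f 19 21 20
f 20 21 22
f 20 22 4
f 21 1 2
f 21 2 22
f 22 2 3
f 22 3 4
f 24 23 26
f 24 26 25
f 26 23 27
f 26 27 25
f 27 23 28
f 27 28 25
f 28 23 29
f 28 29 25
f 29 23 30
f 29 30 25
f 30 23 31
f 30 31 25
f 31 23 32
f 31 32 25
f 32 23 33
f 32 33 25
f 33 23 34
f 33 34 25
f 34 23 35
f 34 35 25
f 35 23 36
f 35 36 25
f 36 23 37
f 36 37 25
f 37 23 24
f 37 24 25



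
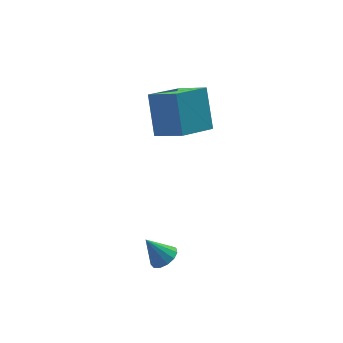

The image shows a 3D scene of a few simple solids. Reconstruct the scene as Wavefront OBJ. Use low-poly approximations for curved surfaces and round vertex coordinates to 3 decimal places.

v 0.027 -2.976 -3.946
v 0.5 -2.575 -3.834
v -0.567 -2.564 -2.914
v 0.267 -2.401 -4.037
v -0.041 -2.409 -4.212
v -0.329 -2.598 -4.302
v -0.503 -2.906 -4.279
v -0.509 -3.237 -4.15
v -0.345 -3.485 -3.957
v -0.062 -3.571 -3.759
v 0.248 -3.469 -3.621
v 0.489 -3.21 -3.586
v 0.583 -2.877 -3.666
v 1.186 0.753 0.034
v 1.418 1.954 1.579
v 2.76 1.345 -0.662
v 2.992 2.546 0.882
v 1.928 -0.346 0.778
v 2.16 0.855 2.322
v 3.502 0.246 0.081
v 3.734 1.447 1.626
f 2 1 4
f 2 4 3
f 4 1 5
f 4 5 3
f 5 1 6
f 5 6 3
f 6 1 7
f 6 7 3
f 7 1 8
f 7 8 3
f 8 1 9
f 8 9 3
f 9 1 10
f 9 10 3
f 10 1 11
f 10 11 3
f 11 1 12
f 11 12 3
f 12 1 13
f 12 13 3
f 13 1 2
f 13 2 3
f 15 17 14
f 18 15 14
f 14 17 16
f 16 18 14
f 15 21 17
f 19 15 18
f 19 21 15
f 17 21 16
f 20 18 16
f 16 21 20
f 20 19 18
f 21 19 20



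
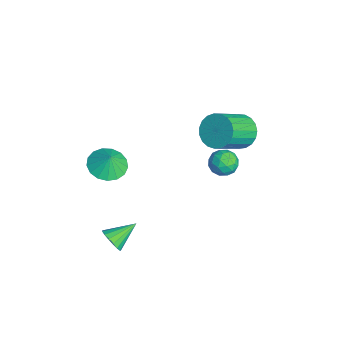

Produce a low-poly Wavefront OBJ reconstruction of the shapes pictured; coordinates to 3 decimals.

v 0.315 1.616 1.284
v 1.083 1.399 1.252
v -0.003 0.601 0.548
v 0.765 0.384 0.516
v 0.363 0.326 1.204
v 0.559 0.953 1.658
v 0.521 1.047 0.142
v 0.717 1.674 0.596
v 1.211 1.047 0.545
v 1.113 0.602 1.202
v -0.033 1.398 0.598
v -0.131 0.953 1.255
v 0.727 1.596 1.333
v 0.353 0.404 0.467
v 0.117 0.369 0.872
v 0.568 0.242 0.853
v 0.419 1.334 1.572
v 0.87 1.207 1.552
v 0.447 0.576 1.524
v 0.21 0.793 0.248
v 0.661 0.666 0.228
v 0.512 1.758 0.947
v 0.963 1.631 0.928
v 0.633 1.424 0.276
v 1.253 1.262 0.898
v 1.067 0.666 0.466
v 0.923 1.055 0.246
v 1.038 1.424 0.513
v 1.196 1 1.284
v 1.009 0.404 0.851
v 0.773 0.37 1.256
v 0.888 0.739 1.523
v 1.271 0.794 0.869
v 0.071 1.596 0.949
v -0.116 1 0.516
v 0.192 1.261 0.277
v 0.307 1.63 0.544
v 0.013 1.334 1.334
v -0.173 0.738 0.902
v 0.042 0.576 1.287
v 0.157 0.945 1.554
v -0.191 1.206 0.931
v -3.73 -3.939 -2.525
v -3.038 -3.192 -2.852
v -3.41 -3.821 -1.575
v -3.462 -2.927 -2.742
v -3.948 -2.893 -2.583
v -4.383 -3.1 -2.41
v -4.669 -3.499 -2.264
v -4.74 -3.999 -2.178
v -4.58 -4.485 -2.171
v -4.224 -4.846 -2.246
v -3.756 -5 -2.384
v -3.281 -4.91 -2.555
v -2.91 -4.599 -2.719
v -2.726 -4.136 -2.839
v -2.772 -3.628 -2.887
v -2.446 2.63 0.06
v -1.574 2.702 -0.464
v -0.682 1.223 0.815
v -1.554 1.15 1.34
v -1.521 2.996 -0.163
v -0.628 1.516 1.117
v -1.627 3.226 0.178
v -0.734 1.746 1.457
v -1.875 3.353 0.497
v -0.982 1.873 1.777
v -2.222 3.355 0.742
v -1.329 1.875 2.021
v -2.607 3.231 0.868
v -1.714 1.752 2.148
v -2.965 3.004 0.855
v -2.072 1.525 2.134
v -3.233 2.712 0.704
v -2.34 1.233 1.984
v -3.365 2.406 0.442
v -2.473 0.926 1.722
v -3.338 2.138 0.114
v -2.446 0.659 1.394
v -3.157 1.956 -0.223
v -2.265 0.476 1.056
v -2.853 1.89 -0.511
v -1.961 0.41 0.768
v -2.479 1.952 -0.701
v -1.586 0.472 0.578
v -2.099 2.131 -0.759
v -1.206 0.651 0.521
v -1.779 2.396 -0.675
v -0.886 0.917 0.604
v 0.552 -4.622 -4.307
v 1.165 -4.666 -3.895
v 0.168 -3.278 -3.593
v 1.268 -4.485 -4.181
v 1.207 -4.335 -4.496
v 0.996 -4.251 -4.768
v 0.683 -4.252 -4.934
v 0.34 -4.337 -4.957
v 0.046 -4.488 -4.83
v -0.133 -4.67 -4.584
v -0.154 -4.841 -4.275
v -0.015 -4.961 -3.973
v 0.255 -5.004 -3.747
v 0.593 -4.96 -3.65
v 0.921 -4.838 -3.703
f 1 38 17
f 38 12 41
f 17 41 6
f 38 41 17
f 1 17 13
f 17 6 18
f 13 18 2
f 17 18 13
f 1 13 22
f 13 2 23
f 22 23 8
f 13 23 22
f 1 22 34
f 22 8 37
f 34 37 11
f 22 37 34
f 1 34 38
f 34 11 42
f 38 42 12
f 34 42 38
f 2 18 29
f 18 6 32
f 29 32 10
f 18 32 29
f 6 41 19
f 41 12 40
f 19 40 5
f 41 40 19
f 12 42 39
f 42 11 35
f 39 35 3
f 42 35 39
f 11 37 36
f 37 8 24
f 36 24 7
f 37 24 36
f 8 23 28
f 23 2 25
f 28 25 9
f 23 25 28
f 4 30 16
f 30 10 31
f 16 31 5
f 30 31 16
f 4 16 14
f 16 5 15
f 14 15 3
f 16 15 14
f 4 14 21
f 14 3 20
f 21 20 7
f 14 20 21
f 4 21 26
f 21 7 27
f 26 27 9
f 21 27 26
f 4 26 30
f 26 9 33
f 30 33 10
f 26 33 30
f 5 31 19
f 31 10 32
f 19 32 6
f 31 32 19
f 3 15 39
f 15 5 40
f 39 40 12
f 15 40 39
f 7 20 36
f 20 3 35
f 36 35 11
f 20 35 36
f 9 27 28
f 27 7 24
f 28 24 8
f 27 24 28
f 10 33 29
f 33 9 25
f 29 25 2
f 33 25 29
f 44 43 46
f 44 46 45
f 46 43 47
f 46 47 45
f 47 43 48
f 47 48 45
f 48 43 49
f 48 49 45
f 49 43 50
f 49 50 45
f 50 43 51
f 50 51 45
f 51 43 52
f 51 52 45
f 52 43 53
f 52 53 45
f 53 43 54
f 53 54 45
f 54 43 55
f 54 55 45
f 55 43 56
f 55 56 45
f 56 43 57
f 56 57 45
f 57 43 44
f 57 44 45
f 59 58 62
f 59 62 60
f 60 62 63
f 60 63 61
f 62 58 64
f 62 64 63
f 63 64 65
f 63 65 61
f 64 58 66
f 64 66 65
f 65 66 67
f 65 67 61
f 66 58 68
f 66 68 67
f 67 68 69
f 67 69 61
f 68 58 70
f 68 70 69
f 69 70 71
f 69 71 61
f 70 58 72
f 70 72 71
f 71 72 73
f 71 73 61
f 72 58 74
f 72 74 73
f 73 74 75
f 73 75 61
f 74 58 76
f 74 76 75
f 75 76 77
f 75 77 61
f 76 58 78
f 76 78 77
f 77 78 79
f 77 79 61
f 78 58 80
f 78 80 79
f 79 80 81
f 79 81 61
f 80 58 82
f 80 82 81
f 81 82 83
f 81 83 61
f 82 58 84
f 82 84 83
f 83 84 85
f 83 85 61
f 84 58 86
f 84 86 85
f 85 86 87
f 85 87 61
f 86 58 88
f 86 88 87
f 87 88 89
f 87 89 61
f 88 58 59
f 88 59 89
f 89 59 60
f 89 60 61
f 91 90 93
f 91 93 92
f 93 90 94
f 93 94 92
f 94 90 95
f 94 95 92
f 95 90 96
f 95 96 92
f 96 90 97
f 96 97 92
f 97 90 98
f 97 98 92
f 98 90 99
f 98 99 92
f 99 90 100
f 99 100 92
f 100 90 101
f 100 101 92
f 101 90 102
f 101 102 92
f 102 90 103
f 102 103 92
f 103 90 104
f 103 104 92
f 104 90 91
f 104 91 92



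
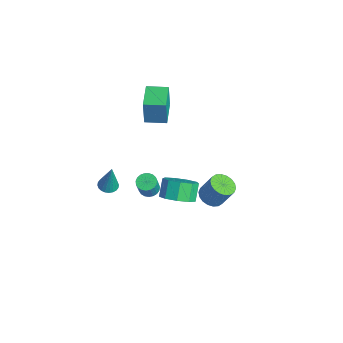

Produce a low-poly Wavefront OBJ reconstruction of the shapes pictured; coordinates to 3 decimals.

v -0.162 -1.271 -3.498
v 0.386 -1.245 -3.686
v 0.77 -1.543 -2.611
v 0.222 -1.569 -2.422
v 0.348 -1.019 -3.61
v 0.732 -1.317 -2.535
v 0.222 -0.837 -3.515
v 0.606 -1.135 -2.439
v 0.03 -0.73 -3.416
v 0.414 -1.028 -2.341
v -0.196 -0.716 -3.332
v 0.188 -1.014 -2.257
v -0.416 -0.799 -3.276
v -0.031 -1.097 -2.201
v -0.591 -0.963 -3.259
v -0.207 -1.261 -2.184
v -0.693 -1.18 -3.283
v -0.309 -1.478 -2.207
v -0.703 -1.413 -3.344
v -0.319 -1.711 -2.269
v -0.619 -1.622 -3.431
v -0.235 -1.92 -2.356
v -0.456 -1.77 -3.531
v -0.072 -2.068 -2.455
v -0.243 -1.831 -3.624
v 0.141 -2.129 -2.549
v -0.015 -1.796 -3.696
v 0.369 -2.094 -2.62
v 0.187 -1.67 -3.733
v 0.571 -1.968 -2.658
v 0.329 -1.475 -3.73
v 0.713 -1.773 -2.654
v -1.065 -3.298 -3.339
v -0.769 -3.796 -3.368
v -0.695 -3.182 -1.561
v -0.606 -3.645 -3.412
v -0.513 -3.442 -3.445
v -0.504 -3.216 -3.461
v -0.58 -3.003 -3.459
v -0.73 -2.835 -3.439
v -0.931 -2.737 -3.404
v -1.153 -2.725 -3.358
v -1.361 -2.8 -3.31
v -1.524 -2.951 -3.266
v -1.617 -3.154 -3.234
v -1.626 -3.38 -3.217
v -1.55 -3.593 -3.219
v -1.4 -3.761 -3.239
v -1.199 -3.859 -3.275
v -0.977 -3.871 -3.32
v -1.599 -0.803 2.534
v -1.511 -0.893 4.149
v -1.067 0.272 2.565
v -0.978 0.182 4.18
v -0.222 -1.482 2.42
v -0.133 -1.572 4.035
v 0.311 -0.407 2.451
v 0.399 -0.497 4.066
v 0.993 1.872 -4.274
v 1.723 1.696 -4.441
v 2.138 2.211 -3.173
v 1.407 2.388 -3.006
v 1.693 2.015 -4.561
v 2.107 2.531 -3.293
v 1.523 2.306 -4.624
v 1.938 2.822 -3.357
v 1.249 2.512 -4.618
v 1.664 3.027 -3.35
v 0.924 2.59 -4.543
v 1.339 3.106 -3.276
v 0.612 2.526 -4.416
v 1.027 3.042 -3.148
v 0.376 2.333 -4.26
v 0.791 2.849 -2.992
v 0.262 2.049 -4.107
v 0.677 2.564 -2.839
v 0.293 1.729 -3.987
v 0.707 2.245 -2.719
v 0.462 1.438 -3.923
v 0.877 1.954 -2.656
v 0.736 1.233 -3.93
v 1.151 1.748 -2.662
v 1.061 1.154 -4.004
v 1.476 1.67 -2.737
v 1.373 1.218 -4.132
v 1.788 1.734 -2.864
v 1.609 1.411 -4.288
v 2.024 1.927 -3.02
v 3.937 -1.228 -0.36
v 4.616 -1.508 0.258
v 4.022 -1.091 1.099
v 3.343 -0.812 0.48
v 4.742 -0.9 0.046
v 4.149 -0.483 0.886
v 4.492 -0.445 -0.356
v 3.898 -0.028 0.484
v 3.982 -0.357 -0.761
v 3.388 0.06 0.08
v 3.451 -0.677 -0.977
v 2.857 -0.26 -0.137
v 3.147 -1.254 -0.905
v 2.553 -0.837 -0.065
v 3.213 -1.82 -0.578
v 2.619 -1.403 0.262
v 3.617 -2.109 -0.149
v 3.024 -1.692 0.691
v 4.171 -1.986 0.181
v 3.578 -1.569 1.022
f 2 1 5
f 2 5 3
f 3 5 6
f 3 6 4
f 5 1 7
f 5 7 6
f 6 7 8
f 6 8 4
f 7 1 9
f 7 9 8
f 8 9 10
f 8 10 4
f 9 1 11
f 9 11 10
f 10 11 12
f 10 12 4
f 11 1 13
f 11 13 12
f 12 13 14
f 12 14 4
f 13 1 15
f 13 15 14
f 14 15 16
f 14 16 4
f 15 1 17
f 15 17 16
f 16 17 18
f 16 18 4
f 17 1 19
f 17 19 18
f 18 19 20
f 18 20 4
f 19 1 21
f 19 21 20
f 20 21 22
f 20 22 4
f 21 1 23
f 21 23 22
f 22 23 24
f 22 24 4
f 23 1 25
f 23 25 24
f 24 25 26
f 24 26 4
f 25 1 27
f 25 27 26
f 26 27 28
f 26 28 4
f 27 1 29
f 27 29 28
f 28 29 30
f 28 30 4
f 29 1 31
f 29 31 30
f 30 31 32
f 30 32 4
f 31 1 2
f 31 2 32
f 32 2 3
f 32 3 4
f 34 33 36
f 34 36 35
f 36 33 37
f 36 37 35
f 37 33 38
f 37 38 35
f 38 33 39
f 38 39 35
f 39 33 40
f 39 40 35
f 40 33 41
f 40 41 35
f 41 33 42
f 41 42 35
f 42 33 43
f 42 43 35
f 43 33 44
f 43 44 35
f 44 33 45
f 44 45 35
f 45 33 46
f 45 46 35
f 46 33 47
f 46 47 35
f 47 33 48
f 47 48 35
f 48 33 49
f 48 49 35
f 49 33 50
f 49 50 35
f 50 33 34
f 50 34 35
f 52 54 51
f 55 52 51
f 51 54 53
f 53 55 51
f 52 58 54
f 56 52 55
f 56 58 52
f 54 58 53
f 57 55 53
f 53 58 57
f 57 56 55
f 58 56 57
f 60 59 63
f 60 63 61
f 61 63 64
f 61 64 62
f 63 59 65
f 63 65 64
f 64 65 66
f 64 66 62
f 65 59 67
f 65 67 66
f 66 67 68
f 66 68 62
f 67 59 69
f 67 69 68
f 68 69 70
f 68 70 62
f 69 59 71
f 69 71 70
f 70 71 72
f 70 72 62
f 71 59 73
f 71 73 72
f 72 73 74
f 72 74 62
f 73 59 75
f 73 75 74
f 74 75 76
f 74 76 62
f 75 59 77
f 75 77 76
f 76 77 78
f 76 78 62
f 77 59 79
f 77 79 78
f 78 79 80
f 78 80 62
f 79 59 81
f 79 81 80
f 80 81 82
f 80 82 62
f 81 59 83
f 81 83 82
f 82 83 84
f 82 84 62
f 83 59 85
f 83 85 84
f 84 85 86
f 84 86 62
f 85 59 87
f 85 87 86
f 86 87 88
f 86 88 62
f 87 59 60
f 87 60 88
f 88 60 61
f 88 61 62
f 90 89 93
f 90 93 91
f 91 93 94
f 91 94 92
f 93 89 95
f 93 95 94
f 94 95 96
f 94 96 92
f 95 89 97
f 95 97 96
f 96 97 98
f 96 98 92
f 97 89 99
f 97 99 98
f 98 99 100
f 98 100 92
f 99 89 101
f 99 101 100
f 100 101 102
f 100 102 92
f 101 89 103
f 101 103 102
f 102 103 104
f 102 104 92
f 103 89 105
f 103 105 104
f 104 105 106
f 104 106 92
f 105 89 107
f 105 107 106
f 106 107 108
f 106 108 92
f 107 89 90
f 107 90 108
f 108 90 91
f 108 91 92



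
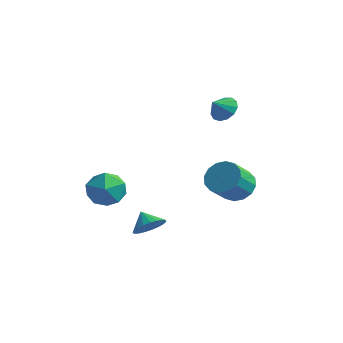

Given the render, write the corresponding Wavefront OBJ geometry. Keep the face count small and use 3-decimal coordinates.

v -1.051 -1.521 -4.05
v -0.624 -1.994 -3.372
v -1.829 -1.219 -3.35
v -0.461 -1.645 -3.341
v -0.4 -1.274 -3.433
v -0.451 -0.946 -3.632
v -0.606 -0.718 -3.903
v -0.838 -0.628 -4.199
v -1.106 -0.693 -4.47
v -1.365 -0.901 -4.668
v -1.57 -1.216 -4.759
v -1.685 -1.584 -4.728
v -1.69 -1.941 -4.579
v -1.584 -2.226 -4.339
v -1.387 -2.388 -4.049
v -1.131 -2.401 -3.76
v -0.861 -2.261 -3.52
v -3.877 -0.441 -1.733
v -2.86 -1.147 -1.662
v -4.78 -1.853 -2.838
v -3.763 -2.559 -2.767
v -4.454 -2.363 -1.755
v -3.897 -1.49 -1.073
v -3.743 -1.51 -3.427
v -3.186 -0.637 -2.745
v -2.777 -1.808 -2.708
v -3.217 -2.335 -1.675
v -4.423 -0.665 -2.825
v -4.863 -1.192 -1.792
v 0.387 2.894 2.998
v 0.897 3.267 3.552
v 0.153 2.166 3.702
v 0.469 3.462 3.611
v 0.016 3.476 3.477
v -0.32 3.306 3.19
v -0.431 3.005 2.842
v -0.283 2.669 2.543
v 0.078 2.404 2.389
v 0.537 2.295 2.428
v 0.948 2.376 2.648
v 1.181 2.622 2.979
v 1.162 2.954 3.316
v 2.169 1.552 -1.386
v 2.904 2.019 -0.817
v 2.807 0.794 0.314
v 2.071 0.328 -0.254
v 2.439 2.222 -0.637
v 2.342 0.997 0.494
v 1.902 2.246 -0.658
v 1.805 1.021 0.473
v 1.436 2.084 -0.873
v 1.339 0.859 0.258
v 1.166 1.779 -1.226
v 1.069 0.554 -0.095
v 1.165 1.414 -1.621
v 1.068 0.189 -0.49
v 1.433 1.086 -1.954
v 1.336 -0.139 -0.823
v 1.898 0.883 -2.134
v 1.801 -0.342 -1.003
v 2.435 0.859 -2.113
v 2.338 -0.366 -0.982
v 2.901 1.021 -1.898
v 2.804 -0.204 -0.767
v 3.171 1.326 -1.545
v 3.074 0.101 -0.414
v 3.172 1.691 -1.15
v 3.075 0.466 -0.019
f 2 1 4
f 2 4 3
f 4 1 5
f 4 5 3
f 5 1 6
f 5 6 3
f 6 1 7
f 6 7 3
f 7 1 8
f 7 8 3
f 8 1 9
f 8 9 3
f 9 1 10
f 9 10 3
f 10 1 11
f 10 11 3
f 11 1 12
f 11 12 3
f 12 1 13
f 12 13 3
f 13 1 14
f 13 14 3
f 14 1 15
f 14 15 3
f 15 1 16
f 15 16 3
f 16 1 17
f 16 17 3
f 17 1 2
f 17 2 3
f 18 29 23
f 18 23 19
f 18 19 25
f 18 25 28
f 18 28 29
f 19 23 27
f 23 29 22
f 29 28 20
f 28 25 24
f 25 19 26
f 21 27 22
f 21 22 20
f 21 20 24
f 21 24 26
f 21 26 27
f 22 27 23
f 20 22 29
f 24 20 28
f 26 24 25
f 27 26 19
f 31 30 33
f 31 33 32
f 33 30 34
f 33 34 32
f 34 30 35
f 34 35 32
f 35 30 36
f 35 36 32
f 36 30 37
f 36 37 32
f 37 30 38
f 37 38 32
f 38 30 39
f 38 39 32
f 39 30 40
f 39 40 32
f 40 30 41
f 40 41 32
f 41 30 42
f 41 42 32
f 42 30 31
f 42 31 32
f 44 43 47
f 44 47 45
f 45 47 48
f 45 48 46
f 47 43 49
f 47 49 48
f 48 49 50
f 48 50 46
f 49 43 51
f 49 51 50
f 50 51 52
f 50 52 46
f 51 43 53
f 51 53 52
f 52 53 54
f 52 54 46
f 53 43 55
f 53 55 54
f 54 55 56
f 54 56 46
f 55 43 57
f 55 57 56
f 56 57 58
f 56 58 46
f 57 43 59
f 57 59 58
f 58 59 60
f 58 60 46
f 59 43 61
f 59 61 60
f 60 61 62
f 60 62 46
f 61 43 63
f 61 63 62
f 62 63 64
f 62 64 46
f 63 43 65
f 63 65 64
f 64 65 66
f 64 66 46
f 65 43 67
f 65 67 66
f 66 67 68
f 66 68 46
f 67 43 44
f 67 44 68
f 68 44 45
f 68 45 46



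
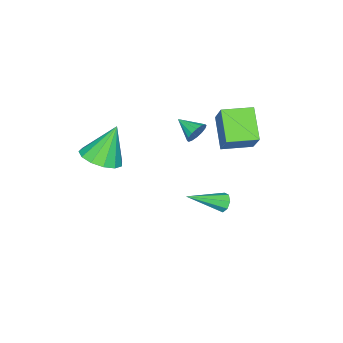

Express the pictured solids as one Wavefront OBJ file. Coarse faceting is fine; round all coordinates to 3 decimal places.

v -0.161 0.498 0.537
v -1.213 -0.45 1.68
v -1.199 1.608 0.503
v -2.25 0.66 1.647
v 0.63 1.28 1.913
v -0.421 0.332 3.057
v -0.407 2.39 1.88
v -1.459 1.442 3.023
v -1.757 -1.777 -0.381
v -1.398 -2.003 -0.873
v -1.903 -2.923 0.041
v -1.178 -1.941 -0.626
v -1.113 -1.834 -0.314
v -1.221 -1.712 -0.02
v -1.472 -1.607 0.178
v -1.8 -1.548 0.226
v -2.116 -1.55 0.111
v -2.337 -1.613 -0.135
v -2.401 -1.72 -0.448
v -2.294 -1.842 -0.742
v -2.042 -1.947 -0.94
v -1.715 -2.006 -0.988
v 3.189 -3.784 0.325
v 4.055 -4.208 0.787
v 2.391 -3.416 2.155
v 4.17 -3.62 0.719
v 3.973 -3.084 0.526
v 3.527 -2.77 0.268
v 2.973 -2.778 0.029
v 2.488 -3.105 -0.116
v 2.226 -3.648 -0.122
v 2.269 -4.234 0.015
v 2.604 -4.677 0.249
v 3.125 -4.836 0.508
v 3.666 -4.661 0.709
v -1.046 0.184 -4.108
v -0.655 0.381 -4.456
v 0.366 -1.004 -3.192
v -0.689 0.615 -4.099
v -0.933 0.597 -3.747
v -1.243 0.337 -3.606
v -1.438 -0.013 -3.759
v -1.403 -0.247 -4.116
v -1.16 -0.229 -4.468
v -0.85 0.031 -4.609
f 2 4 1
f 5 2 1
f 1 4 3
f 3 5 1
f 2 8 4
f 6 2 5
f 6 8 2
f 4 8 3
f 7 5 3
f 3 8 7
f 7 6 5
f 8 6 7
f 10 9 12
f 10 12 11
f 12 9 13
f 12 13 11
f 13 9 14
f 13 14 11
f 14 9 15
f 14 15 11
f 15 9 16
f 15 16 11
f 16 9 17
f 16 17 11
f 17 9 18
f 17 18 11
f 18 9 19
f 18 19 11
f 19 9 20
f 19 20 11
f 20 9 21
f 20 21 11
f 21 9 22
f 21 22 11
f 22 9 10
f 22 10 11
f 24 23 26
f 24 26 25
f 26 23 27
f 26 27 25
f 27 23 28
f 27 28 25
f 28 23 29
f 28 29 25
f 29 23 30
f 29 30 25
f 30 23 31
f 30 31 25
f 31 23 32
f 31 32 25
f 32 23 33
f 32 33 25
f 33 23 34
f 33 34 25
f 34 23 35
f 34 35 25
f 35 23 24
f 35 24 25
f 37 36 39
f 37 39 38
f 39 36 40
f 39 40 38
f 40 36 41
f 40 41 38
f 41 36 42
f 41 42 38
f 42 36 43
f 42 43 38
f 43 36 44
f 43 44 38
f 44 36 45
f 44 45 38
f 45 36 37
f 45 37 38



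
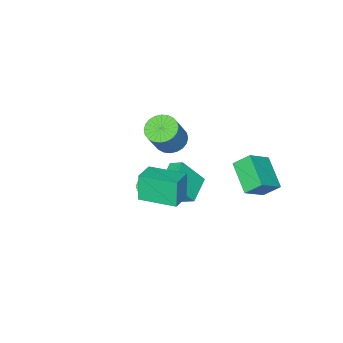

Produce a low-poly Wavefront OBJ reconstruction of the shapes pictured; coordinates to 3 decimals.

v 2.293 0.686 2.524
v 2.011 0.438 4.038
v 1.491 2.545 2.68
v 1.21 2.296 4.194
v 3.41 1.144 2.806
v 3.129 0.895 4.32
v 2.609 3.002 2.962
v 2.327 2.754 4.476
v -0.098 -0.859 -0.352
v 0.262 -1.233 -0.632
v 1.317 -1.256 0.751
v 0.958 -0.881 1.032
v 0.35 -1.03 -0.696
v 1.405 -1.053 0.688
v 0.37 -0.801 -0.707
v 1.425 -0.824 0.676
v 0.318 -0.581 -0.665
v 1.374 -0.603 0.719
v 0.204 -0.403 -0.574
v 1.259 -0.425 0.809
v 0.043 -0.294 -0.45
v 1.099 -0.317 0.933
v -0.139 -0.272 -0.311
v 0.917 -0.294 1.072
v -0.314 -0.338 -0.178
v 0.741 -0.361 1.205
v -0.457 -0.484 -0.071
v 0.598 -0.507 1.312
v -0.545 -0.687 -0.008
v 0.51 -0.71 1.376
v -0.565 -0.916 0.004
v 0.49 -0.939 1.387
v -0.514 -1.137 -0.039
v 0.542 -1.159 1.345
v -0.399 -1.315 -0.129
v 0.656 -1.337 1.254
v -0.239 -1.423 -0.253
v 0.817 -1.446 1.13
v -0.057 -1.446 -0.392
v 0.999 -1.468 0.991
v 0.119 -1.379 -0.525
v 1.174 -1.402 0.858
v -3.432 -3.67 0.32
v -2.695 -4.13 -0.039
v -1.711 -3.85 1.621
v -2.448 -3.39 1.98
v -2.621 -3.785 -0.141
v -1.637 -3.506 1.519
v -2.67 -3.423 -0.173
v -1.687 -3.144 1.488
v -2.835 -3.099 -0.129
v -1.852 -2.819 1.531
v -3.091 -2.861 -0.018
v -2.108 -2.582 1.643
v -3.399 -2.746 0.145
v -2.416 -2.467 1.806
v -3.712 -2.773 0.335
v -2.729 -2.493 1.996
v -3.982 -2.935 0.522
v -2.999 -2.656 2.183
v -4.169 -3.21 0.679
v -3.185 -2.93 2.339
v -4.243 -3.554 0.781
v -3.259 -3.275 2.441
v -4.193 -3.916 0.812
v -3.21 -3.637 2.473
v -4.028 -4.241 0.769
v -3.045 -3.961 2.429
v -3.772 -4.478 0.657
v -2.789 -4.199 2.318
v -3.464 -4.593 0.494
v -2.481 -4.314 2.155
v -3.151 -4.567 0.304
v -2.168 -4.287 1.965
v -2.881 -4.404 0.117
v -1.898 -4.125 1.778
v -0.188 -0.356 2.425
v -0.347 0.389 2.867
v -1.088 0.329 0.948
v -1.247 1.073 1.39
v 1.147 0.247 1.89
v 0.988 0.991 2.332
v 0.247 0.931 0.413
v 0.088 1.676 0.855
v -3.845 3.921 0.983
v -4.591 2.331 1.877
v -2.533 3.837 1.93
v -3.279 2.248 2.824
v -3.321 3.232 0.196
v -4.067 1.643 1.09
v -2.009 3.149 1.143
v -2.755 1.559 2.037
f 2 4 1
f 5 2 1
f 1 4 3
f 3 5 1
f 2 8 4
f 6 2 5
f 6 8 2
f 4 8 3
f 7 5 3
f 3 8 7
f 7 6 5
f 8 6 7
f 10 9 13
f 10 13 11
f 11 13 14
f 11 14 12
f 13 9 15
f 13 15 14
f 14 15 16
f 14 16 12
f 15 9 17
f 15 17 16
f 16 17 18
f 16 18 12
f 17 9 19
f 17 19 18
f 18 19 20
f 18 20 12
f 19 9 21
f 19 21 20
f 20 21 22
f 20 22 12
f 21 9 23
f 21 23 22
f 22 23 24
f 22 24 12
f 23 9 25
f 23 25 24
f 24 25 26
f 24 26 12
f 25 9 27
f 25 27 26
f 26 27 28
f 26 28 12
f 27 9 29
f 27 29 28
f 28 29 30
f 28 30 12
f 29 9 31
f 29 31 30
f 30 31 32
f 30 32 12
f 31 9 33
f 31 33 32
f 32 33 34
f 32 34 12
f 33 9 35
f 33 35 34
f 34 35 36
f 34 36 12
f 35 9 37
f 35 37 36
f 36 37 38
f 36 38 12
f 37 9 39
f 37 39 38
f 38 39 40
f 38 40 12
f 39 9 41
f 39 41 40
f 40 41 42
f 40 42 12
f 41 9 10
f 41 10 42
f 42 10 11
f 42 11 12
f 44 43 47
f 44 47 45
f 45 47 48
f 45 48 46
f 47 43 49
f 47 49 48
f 48 49 50
f 48 50 46
f 49 43 51
f 49 51 50
f 50 51 52
f 50 52 46
f 51 43 53
f 51 53 52
f 52 53 54
f 52 54 46
f 53 43 55
f 53 55 54
f 54 55 56
f 54 56 46
f 55 43 57
f 55 57 56
f 56 57 58
f 56 58 46
f 57 43 59
f 57 59 58
f 58 59 60
f 58 60 46
f 59 43 61
f 59 61 60
f 60 61 62
f 60 62 46
f 61 43 63
f 61 63 62
f 62 63 64
f 62 64 46
f 63 43 65
f 63 65 64
f 64 65 66
f 64 66 46
f 65 43 67
f 65 67 66
f 66 67 68
f 66 68 46
f 67 43 69
f 67 69 68
f 68 69 70
f 68 70 46
f 69 43 71
f 69 71 70
f 70 71 72
f 70 72 46
f 71 43 73
f 71 73 72
f 72 73 74
f 72 74 46
f 73 43 75
f 73 75 74
f 74 75 76
f 74 76 46
f 75 43 44
f 75 44 76
f 76 44 45
f 76 45 46
f 78 80 77
f 81 78 77
f 77 80 79
f 79 81 77
f 78 84 80
f 82 78 81
f 82 84 78
f 80 84 79
f 83 81 79
f 79 84 83
f 83 82 81
f 84 82 83
f 86 88 85
f 89 86 85
f 85 88 87
f 87 89 85
f 86 92 88
f 90 86 89
f 90 92 86
f 88 92 87
f 91 89 87
f 87 92 91
f 91 90 89
f 92 90 91



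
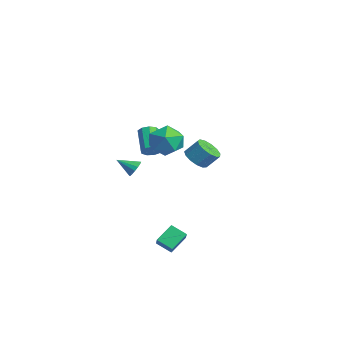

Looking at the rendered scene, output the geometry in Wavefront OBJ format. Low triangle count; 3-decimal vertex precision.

v 3.311 -4.045 -4.465
v 4.24 -4.361 -3.675
v 2.965 -3.035 -3.655
v 3.894 -3.351 -2.865
v 3.986 -3.389 -4.995
v 4.915 -3.705 -4.205
v 3.64 -2.379 -4.185
v 4.569 -2.695 -3.395
v -0.465 -0.07 -0.018
v 0.15 -0.671 0.211
v 0.499 0.029 1.108
v -0.115 0.63 0.878
v 0.371 -0.361 -0.116
v 0.72 0.338 0.781
v 0.326 0.041 -0.412
v 0.675 0.741 0.484
v 0.03 0.408 -0.584
v 0.379 1.107 0.313
v -0.423 0.623 -0.575
v -0.074 1.323 0.321
v -0.889 0.618 -0.39
v -0.54 1.318 0.506
v -1.22 0.395 -0.087
v -0.871 1.095 0.81
v -1.312 0.024 0.238
v -0.963 0.724 1.135
v -1.134 -0.376 0.481
v -0.785 0.323 1.378
v -0.744 -0.68 0.566
v -0.395 0.02 1.463
v -0.265 -0.79 0.466
v 0.084 -0.09 1.362
v -2.997 -1.855 -0.132
v -2.601 -1.512 0.27
v -3.987 -1.182 1.353
v -4.383 -1.525 0.952
v -2.78 -1.239 -0.042
v -4.165 -0.908 1.042
v -3.06 -1.254 -0.396
v -4.446 -0.923 0.688
v -3.311 -1.55 -0.626
v -4.696 -1.219 0.458
v -3.415 -1.989 -0.625
v -4.801 -1.659 0.459
v -3.323 -2.366 -0.393
v -4.709 -2.035 0.69
v -3.079 -2.504 -0.039
v -4.465 -2.173 1.044
v -2.797 -2.338 0.271
v -4.183 -2.007 1.355
v -2.608 -1.946 0.393
v -3.994 -1.616 1.477
v -3.401 -2.74 -1.642
v -3.082 -2.549 -1.109
v -3.959 -3.72 -0.958
v -3.373 -2.379 -1.102
v -3.671 -2.306 -1.241
v -3.896 -2.349 -1.487
v -3.989 -2.497 -1.774
v -3.924 -2.71 -2.027
v -3.719 -2.931 -2.176
v -3.428 -3.101 -2.182
v -3.131 -3.174 -2.044
v -2.905 -3.131 -1.798
v -2.812 -2.983 -1.51
v -2.877 -2.77 -1.258
v 2.61 -2.402 3.813
v 3.323 -2.409 2.876
v 2.897 -4.271 4.044
v 3.61 -4.278 3.107
v 3.943 -3.733 4.097
v 3.765 -2.578 3.954
v 2.455 -4.102 2.966
v 2.277 -2.947 2.823
v 3.227 -3.459 2.353
v 4.147 -3.231 3.051
v 2.073 -3.449 3.869
v 2.993 -3.221 4.567
f 2 4 1
f 5 2 1
f 1 4 3
f 3 5 1
f 2 8 4
f 6 2 5
f 6 8 2
f 4 8 3
f 7 5 3
f 3 8 7
f 7 6 5
f 8 6 7
f 10 9 13
f 10 13 11
f 11 13 14
f 11 14 12
f 13 9 15
f 13 15 14
f 14 15 16
f 14 16 12
f 15 9 17
f 15 17 16
f 16 17 18
f 16 18 12
f 17 9 19
f 17 19 18
f 18 19 20
f 18 20 12
f 19 9 21
f 19 21 20
f 20 21 22
f 20 22 12
f 21 9 23
f 21 23 22
f 22 23 24
f 22 24 12
f 23 9 25
f 23 25 24
f 24 25 26
f 24 26 12
f 25 9 27
f 25 27 26
f 26 27 28
f 26 28 12
f 27 9 29
f 27 29 28
f 28 29 30
f 28 30 12
f 29 9 31
f 29 31 30
f 30 31 32
f 30 32 12
f 31 9 10
f 31 10 32
f 32 10 11
f 32 11 12
f 34 33 37
f 34 37 35
f 35 37 38
f 35 38 36
f 37 33 39
f 37 39 38
f 38 39 40
f 38 40 36
f 39 33 41
f 39 41 40
f 40 41 42
f 40 42 36
f 41 33 43
f 41 43 42
f 42 43 44
f 42 44 36
f 43 33 45
f 43 45 44
f 44 45 46
f 44 46 36
f 45 33 47
f 45 47 46
f 46 47 48
f 46 48 36
f 47 33 49
f 47 49 48
f 48 49 50
f 48 50 36
f 49 33 51
f 49 51 50
f 50 51 52
f 50 52 36
f 51 33 34
f 51 34 52
f 52 34 35
f 52 35 36
f 54 53 56
f 54 56 55
f 56 53 57
f 56 57 55
f 57 53 58
f 57 58 55
f 58 53 59
f 58 59 55
f 59 53 60
f 59 60 55
f 60 53 61
f 60 61 55
f 61 53 62
f 61 62 55
f 62 53 63
f 62 63 55
f 63 53 64
f 63 64 55
f 64 53 65
f 64 65 55
f 65 53 66
f 65 66 55
f 66 53 54
f 66 54 55
f 67 78 72
f 67 72 68
f 67 68 74
f 67 74 77
f 67 77 78
f 68 72 76
f 72 78 71
f 78 77 69
f 77 74 73
f 74 68 75
f 70 76 71
f 70 71 69
f 70 69 73
f 70 73 75
f 70 75 76
f 71 76 72
f 69 71 78
f 73 69 77
f 75 73 74
f 76 75 68



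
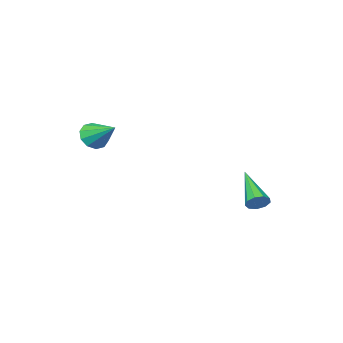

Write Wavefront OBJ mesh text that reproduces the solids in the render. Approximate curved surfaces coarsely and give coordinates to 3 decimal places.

v 1.537 -1.545 1.805
v 1.785 -1.84 2.34
v 1.423 -0.355 2.515
v 2.096 -1.683 2.128
v 2.193 -1.473 1.792
v 2.04 -1.291 1.461
v 1.695 -1.205 1.261
v 1.289 -1.249 1.269
v 0.979 -1.406 1.482
v 0.881 -1.616 1.818
v 1.035 -1.799 2.149
v 1.38 -1.884 2.348
v -3.485 2.037 -1.762
v -3.013 1.967 -1.58
v -4.115 0.503 -0.718
v -3.191 2.183 -1.371
v -3.507 2.33 -1.345
v -3.812 2.34 -1.514
v -3.964 2.209 -1.799
v -3.892 1.997 -2.067
v -3.629 1.804 -2.192
v -3.299 1.72 -2.116
v -3.056 1.785 -1.874
f 2 1 4
f 2 4 3
f 4 1 5
f 4 5 3
f 5 1 6
f 5 6 3
f 6 1 7
f 6 7 3
f 7 1 8
f 7 8 3
f 8 1 9
f 8 9 3
f 9 1 10
f 9 10 3
f 10 1 11
f 10 11 3
f 11 1 12
f 11 12 3
f 12 1 2
f 12 2 3
f 14 13 16
f 14 16 15
f 16 13 17
f 16 17 15
f 17 13 18
f 17 18 15
f 18 13 19
f 18 19 15
f 19 13 20
f 19 20 15
f 20 13 21
f 20 21 15
f 21 13 22
f 21 22 15
f 22 13 23
f 22 23 15
f 23 13 14
f 23 14 15



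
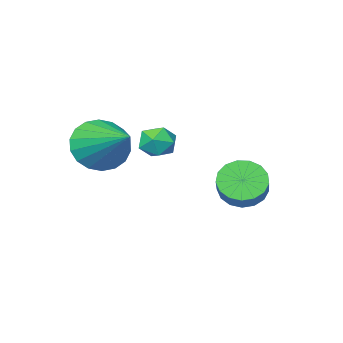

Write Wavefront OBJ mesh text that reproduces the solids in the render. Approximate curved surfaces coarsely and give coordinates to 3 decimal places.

v -1.236 1.758 0.979
v -0.708 1.84 0.425
v -0.097 2.645 1.126
v -0.624 2.562 1.681
v -0.959 2.099 0.347
v -0.347 2.903 1.048
v -1.273 2.279 0.414
v -0.662 3.084 1.115
v -1.579 2.34 0.61
v -0.968 3.145 1.312
v -1.806 2.268 0.891
v -1.195 3.072 1.593
v -1.902 2.078 1.193
v -1.291 2.883 1.894
v -1.846 1.816 1.445
v -1.235 2.62 2.146
v -1.65 1.54 1.59
v -1.039 2.344 2.292
v -1.359 1.314 1.596
v -0.748 2.118 2.298
v -1.04 1.189 1.46
v -0.428 1.994 2.162
v -0.765 1.195 1.215
v -0.154 2 1.916
v -0.599 1.33 0.915
v 0.013 2.135 1.616
v -0.578 1.563 0.63
v 0.033 2.367 1.331
v -0.012 -0.04 2.511
v 0.601 -0.253 2.686
v -0.241 -1.027 2.114
v 0.372 -1.24 2.289
v -0.082 -1.096 2.764
v 0.059 -0.486 3.009
v 0.301 -0.794 1.791
v 0.442 -0.184 2.036
v 0.795 -0.719 2.241
v 0.558 -0.906 2.843
v -0.198 -0.374 1.957
v -0.435 -0.561 2.559
v 1.988 -0.944 2.542
v 2.611 -1.333 3.207
v 2.172 0.984 3.498
v 2.881 -1.199 2.886
v 2.975 -1.015 2.496
v 2.873 -0.817 2.116
v 2.596 -0.644 1.82
v 2.199 -0.531 1.668
v 1.76 -0.499 1.688
v 1.366 -0.556 1.877
v 1.096 -0.689 2.199
v 1.002 -0.873 2.588
v 1.104 -1.071 2.968
v 1.381 -1.244 3.264
v 1.778 -1.358 3.417
v 2.217 -1.389 3.396
f 2 1 5
f 2 5 3
f 3 5 6
f 3 6 4
f 5 1 7
f 5 7 6
f 6 7 8
f 6 8 4
f 7 1 9
f 7 9 8
f 8 9 10
f 8 10 4
f 9 1 11
f 9 11 10
f 10 11 12
f 10 12 4
f 11 1 13
f 11 13 12
f 12 13 14
f 12 14 4
f 13 1 15
f 13 15 14
f 14 15 16
f 14 16 4
f 15 1 17
f 15 17 16
f 16 17 18
f 16 18 4
f 17 1 19
f 17 19 18
f 18 19 20
f 18 20 4
f 19 1 21
f 19 21 20
f 20 21 22
f 20 22 4
f 21 1 23
f 21 23 22
f 22 23 24
f 22 24 4
f 23 1 25
f 23 25 24
f 24 25 26
f 24 26 4
f 25 1 27
f 25 27 26
f 26 27 28
f 26 28 4
f 27 1 2
f 27 2 28
f 28 2 3
f 28 3 4
f 29 40 34
f 29 34 30
f 29 30 36
f 29 36 39
f 29 39 40
f 30 34 38
f 34 40 33
f 40 39 31
f 39 36 35
f 36 30 37
f 32 38 33
f 32 33 31
f 32 31 35
f 32 35 37
f 32 37 38
f 33 38 34
f 31 33 40
f 35 31 39
f 37 35 36
f 38 37 30
f 42 41 44
f 42 44 43
f 44 41 45
f 44 45 43
f 45 41 46
f 45 46 43
f 46 41 47
f 46 47 43
f 47 41 48
f 47 48 43
f 48 41 49
f 48 49 43
f 49 41 50
f 49 50 43
f 50 41 51
f 50 51 43
f 51 41 52
f 51 52 43
f 52 41 53
f 52 53 43
f 53 41 54
f 53 54 43
f 54 41 55
f 54 55 43
f 55 41 56
f 55 56 43
f 56 41 42
f 56 42 43

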